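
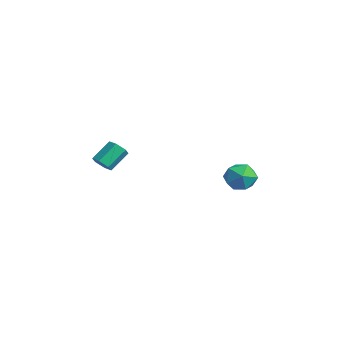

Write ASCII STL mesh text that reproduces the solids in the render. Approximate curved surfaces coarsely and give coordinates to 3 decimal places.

solid 
facet normal 0.211 -0.731 -0.649
outer loop
vertex -0.613 -3.565 3.111
vertex -0.816 -3.907 3.43
vertex -1.109 -3.681 3.08
endloop
endfacet
facet normal -0.103 0.644 -0.758
outer loop
vertex -0.613 -3.565 3.111
vertex -1.109 -3.681 3.08
vertex -0.861 -2.71 3.871
endloop
endfacet
facet normal -0.102 0.644 -0.758
outer loop
vertex -0.861 -2.71 3.871
vertex -1.109 -3.681 3.08
vertex -1.357 -2.826 3.839
endloop
endfacet
facet normal -0.213 0.730 0.650
outer loop
vertex -0.861 -2.71 3.871
vertex -1.357 -2.826 3.839
vertex -1.064 -3.053 4.19
endloop
endfacet
facet normal 0.211 -0.731 -0.649
outer loop
vertex -1.109 -3.681 3.08
vertex -0.816 -3.907 3.43
vertex -1.312 -4.023 3.399
endloop
endfacet
facet normal -0.892 0.126 -0.433
outer loop
vertex -1.109 -3.681 3.08
vertex -1.312 -4.023 3.399
vertex -1.357 -2.826 3.839
endloop
endfacet
facet normal -0.892 0.126 -0.433
outer loop
vertex -1.357 -2.826 3.839
vertex -1.312 -4.023 3.399
vertex -1.56 -3.168 4.158
endloop
endfacet
facet normal -0.211 0.731 0.649
outer loop
vertex -1.357 -2.826 3.839
vertex -1.56 -3.168 4.158
vertex -1.064 -3.053 4.19
endloop
endfacet
facet normal 0.211 -0.730 -0.650
outer loop
vertex -1.312 -4.023 3.399
vertex -0.816 -3.907 3.43
vertex -1.019 -4.25 3.749
endloop
endfacet
facet normal -0.791 -0.518 0.326
outer loop
vertex -1.312 -4.023 3.399
vertex -1.019 -4.25 3.749
vertex -1.56 -3.168 4.158
endloop
endfacet
facet normal -0.791 -0.518 0.325
outer loop
vertex -1.56 -3.168 4.158
vertex -1.019 -4.25 3.749
vertex -1.267 -3.395 4.509
endloop
endfacet
facet normal -0.211 0.731 0.649
outer loop
vertex -1.56 -3.168 4.158
vertex -1.267 -3.395 4.509
vertex -1.064 -3.053 4.19
endloop
endfacet
facet normal 0.213 -0.730 -0.650
outer loop
vertex -1.019 -4.25 3.749
vertex -0.816 -3.907 3.43
vertex -0.523 -4.134 3.781
endloop
endfacet
facet normal 0.102 -0.644 0.758
outer loop
vertex -1.019 -4.25 3.749
vertex -0.523 -4.134 3.781
vertex -1.267 -3.395 4.509
endloop
endfacet
facet normal 0.103 -0.643 0.759
outer loop
vertex -1.267 -3.395 4.509
vertex -0.523 -4.134 3.781
vertex -0.771 -3.279 4.54
endloop
endfacet
facet normal -0.211 0.731 0.649
outer loop
vertex -1.267 -3.395 4.509
vertex -0.771 -3.279 4.54
vertex -1.064 -3.053 4.19
endloop
endfacet
facet normal 0.211 -0.731 -0.649
outer loop
vertex -0.523 -4.134 3.781
vertex -0.816 -3.907 3.43
vertex -0.32 -3.792 3.462
endloop
endfacet
facet normal 0.892 -0.126 0.433
outer loop
vertex -0.523 -4.134 3.781
vertex -0.32 -3.792 3.462
vertex -0.771 -3.279 4.54
endloop
endfacet
facet normal 0.892 -0.126 0.433
outer loop
vertex -0.771 -3.279 4.54
vertex -0.32 -3.792 3.462
vertex -0.568 -2.937 4.221
endloop
endfacet
facet normal -0.211 0.731 0.649
outer loop
vertex -0.771 -3.279 4.54
vertex -0.568 -2.937 4.221
vertex -1.064 -3.053 4.19
endloop
endfacet
facet normal 0.211 -0.731 -0.649
outer loop
vertex -0.32 -3.792 3.462
vertex -0.816 -3.907 3.43
vertex -0.613 -3.565 3.111
endloop
endfacet
facet normal 0.791 0.518 -0.325
outer loop
vertex -0.32 -3.792 3.462
vertex -0.613 -3.565 3.111
vertex -0.568 -2.937 4.221
endloop
endfacet
facet normal 0.791 0.519 -0.325
outer loop
vertex -0.568 -2.937 4.221
vertex -0.613 -3.565 3.111
vertex -0.861 -2.71 3.871
endloop
endfacet
facet normal -0.211 0.730 0.650
outer loop
vertex -0.568 -2.937 4.221
vertex -0.861 -2.71 3.871
vertex -1.064 -3.053 4.19
endloop
endfacet
facet normal -0.839 0.524 0.143
outer loop
vertex -0.753 2.296 1.654
vertex -0.717 2.129 2.477
vertex -0.34 2.816 2.171
endloop
endfacet
facet normal -0.469 0.781 -0.411
outer loop
vertex -0.753 2.296 1.654
vertex -0.34 2.816 2.171
vertex -0.012 2.619 1.422
endloop
endfacet
facet normal -0.389 0.256 -0.885
outer loop
vertex -0.753 2.296 1.654
vertex -0.012 2.619 1.422
vertex -0.186 1.812 1.265
endloop
endfacet
facet normal -0.708 -0.327 -0.626
outer loop
vertex -0.753 2.296 1.654
vertex -0.186 1.812 1.265
vertex -0.622 1.508 1.917
endloop
endfacet
facet normal -0.987 -0.161 0.011
outer loop
vertex -0.753 2.296 1.654
vertex -0.622 1.508 1.917
vertex -0.717 2.129 2.477
endloop
endfacet
facet normal 0.179 0.968 -0.176
outer loop
vertex -0.012 2.619 1.422
vertex -0.34 2.816 2.171
vertex 0.482 2.652 2.103
endloop
endfacet
facet normal -0.421 0.552 0.720
outer loop
vertex -0.34 2.816 2.171
vertex -0.717 2.129 2.477
vertex 0.046 2.348 2.755
endloop
endfacet
facet normal -0.659 -0.557 0.505
outer loop
vertex -0.717 2.129 2.477
vertex -0.622 1.508 1.917
vertex -0.128 1.541 2.598
endloop
endfacet
facet normal -0.208 -0.826 -0.524
outer loop
vertex -0.622 1.508 1.917
vertex -0.186 1.812 1.265
vertex 0.2 1.344 1.849
endloop
endfacet
facet normal 0.310 0.117 -0.943
outer loop
vertex -0.186 1.812 1.265
vertex -0.012 2.619 1.422
vertex 0.577 2.031 1.543
endloop
endfacet
facet normal 0.708 0.327 0.626
outer loop
vertex 0.613 1.864 2.366
vertex 0.482 2.652 2.103
vertex 0.046 2.348 2.755
endloop
endfacet
facet normal 0.389 -0.256 0.885
outer loop
vertex 0.613 1.864 2.366
vertex 0.046 2.348 2.755
vertex -0.128 1.541 2.598
endloop
endfacet
facet normal 0.469 -0.781 0.411
outer loop
vertex 0.613 1.864 2.366
vertex -0.128 1.541 2.598
vertex 0.2 1.344 1.849
endloop
endfacet
facet normal 0.839 -0.524 -0.143
outer loop
vertex 0.613 1.864 2.366
vertex 0.2 1.344 1.849
vertex 0.577 2.031 1.543
endloop
endfacet
facet normal 0.987 0.161 -0.011
outer loop
vertex 0.613 1.864 2.366
vertex 0.577 2.031 1.543
vertex 0.482 2.652 2.103
endloop
endfacet
facet normal 0.208 0.826 0.524
outer loop
vertex 0.046 2.348 2.755
vertex 0.482 2.652 2.103
vertex -0.34 2.816 2.171
endloop
endfacet
facet normal -0.310 -0.117 0.943
outer loop
vertex -0.128 1.541 2.598
vertex 0.046 2.348 2.755
vertex -0.717 2.129 2.477
endloop
endfacet
facet normal -0.179 -0.968 0.176
outer loop
vertex 0.2 1.344 1.849
vertex -0.128 1.541 2.598
vertex -0.622 1.508 1.917
endloop
endfacet
facet normal 0.421 -0.552 -0.720
outer loop
vertex 0.577 2.031 1.543
vertex 0.2 1.344 1.849
vertex -0.186 1.812 1.265
endloop
endfacet
facet normal 0.659 0.557 -0.505
outer loop
vertex 0.482 2.652 2.103
vertex 0.577 2.031 1.543
vertex -0.012 2.619 1.422
endloop
endfacet

endsolid


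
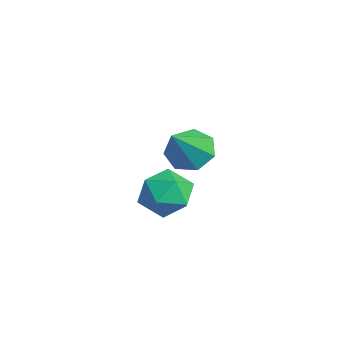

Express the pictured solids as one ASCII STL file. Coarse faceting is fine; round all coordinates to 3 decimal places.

solid 
facet normal -0.244 0.937 -0.250
outer loop
vertex -1.293 -0.815 -1.922
vertex -2.118 -0.892 -1.404
vertex -1.301 -0.565 -0.977
endloop
endfacet
facet normal 0.465 0.857 -0.223
outer loop
vertex -1.293 -0.815 -1.922
vertex -1.301 -0.565 -0.977
vertex -0.547 -1.069 -1.343
endloop
endfacet
facet normal 0.646 0.343 -0.682
outer loop
vertex -1.293 -0.815 -1.922
vertex -0.547 -1.069 -1.343
vertex -0.898 -1.706 -1.996
endloop
endfacet
facet normal 0.051 0.105 -0.993
outer loop
vertex -1.293 -0.815 -1.922
vertex -0.898 -1.706 -1.996
vertex -1.869 -1.597 -2.034
endloop
endfacet
facet normal -0.500 0.472 -0.726
outer loop
vertex -1.293 -0.815 -1.922
vertex -1.869 -1.597 -2.034
vertex -2.118 -0.892 -1.404
endloop
endfacet
facet normal 0.637 0.637 0.434
outer loop
vertex -0.547 -1.069 -1.343
vertex -1.301 -0.565 -0.977
vertex -0.911 -1.303 -0.466
endloop
endfacet
facet normal -0.511 0.766 0.391
outer loop
vertex -1.301 -0.565 -0.977
vertex -2.118 -0.892 -1.404
vertex -1.882 -1.194 -0.504
endloop
endfacet
facet normal -0.925 0.013 -0.380
outer loop
vertex -2.118 -0.892 -1.404
vertex -1.869 -1.597 -2.034
vertex -2.233 -1.831 -1.157
endloop
endfacet
facet normal -0.033 -0.581 -0.813
outer loop
vertex -1.869 -1.597 -2.034
vertex -0.898 -1.706 -1.996
vertex -1.479 -2.335 -1.523
endloop
endfacet
facet normal 0.931 -0.195 -0.310
outer loop
vertex -0.898 -1.706 -1.996
vertex -0.547 -1.069 -1.343
vertex -0.662 -2.008 -1.096
endloop
endfacet
facet normal -0.051 -0.105 0.993
outer loop
vertex -1.487 -2.085 -0.578
vertex -0.911 -1.303 -0.466
vertex -1.882 -1.194 -0.504
endloop
endfacet
facet normal -0.646 -0.343 0.682
outer loop
vertex -1.487 -2.085 -0.578
vertex -1.882 -1.194 -0.504
vertex -2.233 -1.831 -1.157
endloop
endfacet
facet normal -0.465 -0.857 0.223
outer loop
vertex -1.487 -2.085 -0.578
vertex -2.233 -1.831 -1.157
vertex -1.479 -2.335 -1.523
endloop
endfacet
facet normal 0.244 -0.937 0.250
outer loop
vertex -1.487 -2.085 -0.578
vertex -1.479 -2.335 -1.523
vertex -0.662 -2.008 -1.096
endloop
endfacet
facet normal 0.500 -0.472 0.726
outer loop
vertex -1.487 -2.085 -0.578
vertex -0.662 -2.008 -1.096
vertex -0.911 -1.303 -0.466
endloop
endfacet
facet normal 0.033 0.581 0.813
outer loop
vertex -1.882 -1.194 -0.504
vertex -0.911 -1.303 -0.466
vertex -1.301 -0.565 -0.977
endloop
endfacet
facet normal -0.931 0.195 0.310
outer loop
vertex -2.233 -1.831 -1.157
vertex -1.882 -1.194 -0.504
vertex -2.118 -0.892 -1.404
endloop
endfacet
facet normal -0.637 -0.637 -0.434
outer loop
vertex -1.479 -2.335 -1.523
vertex -2.233 -1.831 -1.157
vertex -1.869 -1.597 -2.034
endloop
endfacet
facet normal 0.511 -0.766 -0.391
outer loop
vertex -0.662 -2.008 -1.096
vertex -1.479 -2.335 -1.523
vertex -0.898 -1.706 -1.996
endloop
endfacet
facet normal 0.925 -0.013 0.380
outer loop
vertex -0.911 -1.303 -0.466
vertex -0.662 -2.008 -1.096
vertex -0.547 -1.069 -1.343
endloop
endfacet
facet normal -0.489 0.499 -0.716
outer loop
vertex 1.022 -0.8 1.649
vertex 0.423 -1.344 1.679
vertex 0.504 -0.657 2.102
endloop
endfacet
facet normal 0.617 0.592 0.519
outer loop
vertex 1.022 -0.8 1.649
vertex 0.504 -0.657 2.102
vertex 1.297 -2.236 2.961
endloop
endfacet
facet normal -0.488 0.499 -0.716
outer loop
vertex 0.504 -0.657 2.102
vertex 0.423 -1.344 1.679
vertex -0.076 -1.032 2.236
endloop
endfacet
facet normal -0.081 0.444 0.892
outer loop
vertex 0.504 -0.657 2.102
vertex -0.076 -1.032 2.236
vertex 1.297 -2.236 2.961
endloop
endfacet
facet normal -0.488 0.499 -0.716
outer loop
vertex -0.076 -1.032 2.236
vertex 0.423 -1.344 1.679
vertex -0.28 -1.641 1.951
endloop
endfacet
facet normal -0.578 -0.179 0.796
outer loop
vertex -0.076 -1.032 2.236
vertex -0.28 -1.641 1.951
vertex 1.297 -2.236 2.961
endloop
endfacet
facet normal -0.488 0.499 -0.716
outer loop
vertex -0.28 -1.641 1.951
vertex 0.423 -1.344 1.679
vertex 0.045 -2.026 1.461
endloop
endfacet
facet normal -0.501 -0.810 0.305
outer loop
vertex -0.28 -1.641 1.951
vertex 0.045 -2.026 1.461
vertex 1.297 -2.236 2.961
endloop
endfacet
facet normal -0.488 0.499 -0.716
outer loop
vertex 0.045 -2.026 1.461
vertex 0.423 -1.344 1.679
vertex 0.655 -1.897 1.135
endloop
endfacet
facet normal 0.092 -0.973 -0.213
outer loop
vertex 0.045 -2.026 1.461
vertex 0.655 -1.897 1.135
vertex 1.297 -2.236 2.961
endloop
endfacet
facet normal -0.489 0.499 -0.716
outer loop
vertex 0.655 -1.897 1.135
vertex 0.423 -1.344 1.679
vertex 1.089 -1.351 1.219
endloop
endfacet
facet normal 0.755 -0.544 -0.366
outer loop
vertex 0.655 -1.897 1.135
vertex 1.089 -1.351 1.219
vertex 1.297 -2.236 2.961
endloop
endfacet
facet normal -0.489 0.499 -0.716
outer loop
vertex 1.089 -1.351 1.219
vertex 0.423 -1.344 1.679
vertex 1.022 -0.8 1.649
endloop
endfacet
facet normal 0.988 0.152 -0.041
outer loop
vertex 1.089 -1.351 1.219
vertex 1.022 -0.8 1.649
vertex 1.297 -2.236 2.961
endloop
endfacet

endsolid


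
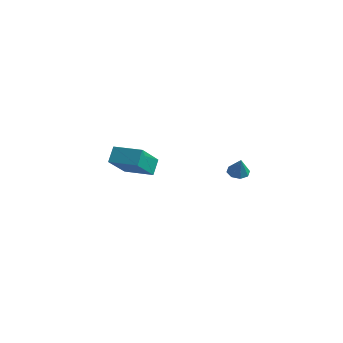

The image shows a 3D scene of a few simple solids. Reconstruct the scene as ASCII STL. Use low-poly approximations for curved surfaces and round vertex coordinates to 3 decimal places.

solid 
facet normal -0.945 -0.325 -0.031
outer loop
vertex -3.804 -0.22 -0.179
vertex -4.32 1.411 -1.514
vertex -3.572 -0.817 -0.998
endloop
endfacet
facet normal 0.237 -0.752 0.615
outer loop
vertex -2.04 -0.291 -0.946
vertex -3.804 -0.22 -0.179
vertex -3.572 -0.817 -0.998
endloop
endfacet
facet normal -0.945 -0.325 -0.032
outer loop
vertex -3.572 -0.817 -0.998
vertex -4.32 1.411 -1.514
vertex -4.087 0.814 -2.333
endloop
endfacet
facet normal 0.224 -0.574 -0.788
outer loop
vertex -4.087 0.814 -2.333
vertex -2.04 -0.291 -0.946
vertex -3.572 -0.817 -0.998
endloop
endfacet
facet normal -0.224 0.574 0.788
outer loop
vertex -3.804 -0.22 -0.179
vertex -2.788 1.937 -1.462
vertex -4.32 1.411 -1.514
endloop
endfacet
facet normal 0.237 -0.752 0.615
outer loop
vertex -2.273 0.306 -0.127
vertex -3.804 -0.22 -0.179
vertex -2.04 -0.291 -0.946
endloop
endfacet
facet normal -0.224 0.574 0.788
outer loop
vertex -2.273 0.306 -0.127
vertex -2.788 1.937 -1.462
vertex -3.804 -0.22 -0.179
endloop
endfacet
facet normal -0.237 0.752 -0.615
outer loop
vertex -4.32 1.411 -1.514
vertex -2.788 1.937 -1.462
vertex -4.087 0.814 -2.333
endloop
endfacet
facet normal 0.224 -0.574 -0.788
outer loop
vertex -2.556 1.34 -2.281
vertex -2.04 -0.291 -0.946
vertex -4.087 0.814 -2.333
endloop
endfacet
facet normal -0.237 0.752 -0.615
outer loop
vertex -4.087 0.814 -2.333
vertex -2.788 1.937 -1.462
vertex -2.556 1.34 -2.281
endloop
endfacet
facet normal 0.945 0.325 0.032
outer loop
vertex -2.556 1.34 -2.281
vertex -2.273 0.306 -0.127
vertex -2.04 -0.291 -0.946
endloop
endfacet
facet normal 0.945 0.324 0.031
outer loop
vertex -2.788 1.937 -1.462
vertex -2.273 0.306 -0.127
vertex -2.556 1.34 -2.281
endloop
endfacet
facet normal -0.384 0.251 -0.888
outer loop
vertex 3.723 1.581 -0.182
vertex 3.389 1.119 -0.168
vertex 3.337 1.659 0.007
endloop
endfacet
facet normal 0.407 0.748 0.523
outer loop
vertex 3.723 1.581 -0.182
vertex 3.337 1.659 0.007
vertex 3.811 0.841 0.808
endloop
endfacet
facet normal -0.384 0.251 -0.888
outer loop
vertex 3.337 1.659 0.007
vertex 3.389 1.119 -0.168
vertex 2.982 1.42 0.093
endloop
endfacet
facet normal -0.227 0.611 0.758
outer loop
vertex 3.337 1.659 0.007
vertex 2.982 1.42 0.093
vertex 3.811 0.841 0.808
endloop
endfacet
facet normal -0.384 0.252 -0.889
outer loop
vertex 2.982 1.42 0.093
vertex 3.389 1.119 -0.168
vertex 2.865 1.005 0.026
endloop
endfacet
facet normal -0.631 0.053 0.774
outer loop
vertex 2.982 1.42 0.093
vertex 2.865 1.005 0.026
vertex 3.811 0.841 0.808
endloop
endfacet
facet normal -0.384 0.252 -0.888
outer loop
vertex 2.865 1.005 0.026
vertex 3.389 1.119 -0.168
vertex 3.055 0.657 -0.155
endloop
endfacet
facet normal -0.568 -0.602 0.561
outer loop
vertex 2.865 1.005 0.026
vertex 3.055 0.657 -0.155
vertex 3.811 0.841 0.808
endloop
endfacet
facet normal -0.385 0.253 -0.888
outer loop
vertex 3.055 0.657 -0.155
vertex 3.389 1.119 -0.168
vertex 3.44 0.579 -0.344
endloop
endfacet
facet normal -0.076 -0.967 0.244
outer loop
vertex 3.055 0.657 -0.155
vertex 3.44 0.579 -0.344
vertex 3.811 0.841 0.808
endloop
endfacet
facet normal -0.384 0.253 -0.888
outer loop
vertex 3.44 0.579 -0.344
vertex 3.389 1.119 -0.168
vertex 3.796 0.817 -0.43
endloop
endfacet
facet normal 0.557 -0.830 0.009
outer loop
vertex 3.44 0.579 -0.344
vertex 3.796 0.817 -0.43
vertex 3.811 0.841 0.808
endloop
endfacet
facet normal -0.385 0.251 -0.888
outer loop
vertex 3.796 0.817 -0.43
vertex 3.389 1.119 -0.168
vertex 3.912 1.232 -0.363
endloop
endfacet
facet normal 0.963 -0.268 -0.006
outer loop
vertex 3.796 0.817 -0.43
vertex 3.912 1.232 -0.363
vertex 3.811 0.841 0.808
endloop
endfacet
facet normal -0.385 0.252 -0.888
outer loop
vertex 3.912 1.232 -0.363
vertex 3.389 1.119 -0.168
vertex 3.723 1.581 -0.182
endloop
endfacet
facet normal 0.901 0.382 0.205
outer loop
vertex 3.912 1.232 -0.363
vertex 3.723 1.581 -0.182
vertex 3.811 0.841 0.808
endloop
endfacet

endsolid


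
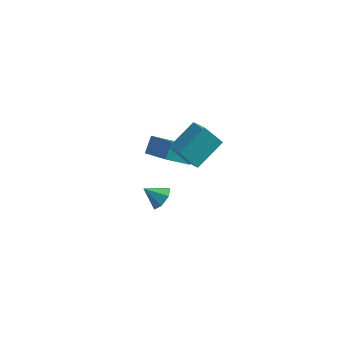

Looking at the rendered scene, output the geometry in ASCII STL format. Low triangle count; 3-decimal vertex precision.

solid 
facet normal -0.683 -0.003 0.730
outer loop
vertex -0.487 -0.801 1.623
vertex 0.539 0.81 2.589
vertex -1.363 0.245 0.808
endloop
endfacet
facet normal -0.479 -0.753 -0.451
outer loop
vertex -0.319 0.25 -0.309
vertex -0.487 -0.801 1.623
vertex -1.363 0.245 0.808
endloop
endfacet
facet normal -0.683 -0.003 0.730
outer loop
vertex -1.363 0.245 0.808
vertex 0.539 0.81 2.589
vertex -0.338 1.856 1.774
endloop
endfacet
facet normal -0.551 0.658 -0.512
outer loop
vertex -0.338 1.856 1.774
vertex -0.319 0.25 -0.309
vertex -1.363 0.245 0.808
endloop
endfacet
facet normal 0.551 -0.658 0.512
outer loop
vertex -0.487 -0.801 1.623
vertex 1.583 0.815 1.472
vertex 0.539 0.81 2.589
endloop
endfacet
facet normal -0.479 -0.753 -0.451
outer loop
vertex 0.558 -0.796 0.506
vertex -0.487 -0.801 1.623
vertex -0.319 0.25 -0.309
endloop
endfacet
facet normal 0.551 -0.658 0.513
outer loop
vertex 0.558 -0.796 0.506
vertex 1.583 0.815 1.472
vertex -0.487 -0.801 1.623
endloop
endfacet
facet normal 0.479 0.753 0.451
outer loop
vertex 0.539 0.81 2.589
vertex 1.583 0.815 1.472
vertex -0.338 1.856 1.774
endloop
endfacet
facet normal -0.551 0.658 -0.513
outer loop
vertex 0.707 1.861 0.657
vertex -0.319 0.25 -0.309
vertex -0.338 1.856 1.774
endloop
endfacet
facet normal 0.479 0.753 0.451
outer loop
vertex -0.338 1.856 1.774
vertex 1.583 0.815 1.472
vertex 0.707 1.861 0.657
endloop
endfacet
facet normal 0.683 0.003 -0.731
outer loop
vertex 0.707 1.861 0.657
vertex 0.558 -0.796 0.506
vertex -0.319 0.25 -0.309
endloop
endfacet
facet normal 0.683 0.003 -0.730
outer loop
vertex 1.583 0.815 1.472
vertex 0.558 -0.796 0.506
vertex 0.707 1.861 0.657
endloop
endfacet
facet normal -0.558 -0.510 0.655
outer loop
vertex -1.906 3.147 -1.868
vertex -3.343 3.937 -2.479
vertex -2.049 2.253 -2.686
endloop
endfacet
facet normal 0.821 -0.451 0.349
outer loop
vertex -0.877 3.323 -4.061
vertex -1.906 3.147 -1.868
vertex -2.049 2.253 -2.686
endloop
endfacet
facet normal -0.558 -0.510 0.655
outer loop
vertex -2.049 2.253 -2.686
vertex -3.343 3.937 -2.479
vertex -3.486 3.043 -3.297
endloop
endfacet
facet normal -0.118 -0.733 -0.670
outer loop
vertex -3.486 3.043 -3.297
vertex -0.877 3.323 -4.061
vertex -2.049 2.253 -2.686
endloop
endfacet
facet normal 0.118 0.733 0.670
outer loop
vertex -1.906 3.147 -1.868
vertex -2.171 5.007 -3.854
vertex -3.343 3.937 -2.479
endloop
endfacet
facet normal 0.821 -0.451 0.349
outer loop
vertex -0.734 4.217 -3.243
vertex -1.906 3.147 -1.868
vertex -0.877 3.323 -4.061
endloop
endfacet
facet normal 0.118 0.733 0.670
outer loop
vertex -0.734 4.217 -3.243
vertex -2.171 5.007 -3.854
vertex -1.906 3.147 -1.868
endloop
endfacet
facet normal -0.821 0.451 -0.349
outer loop
vertex -3.343 3.937 -2.479
vertex -2.171 5.007 -3.854
vertex -3.486 3.043 -3.297
endloop
endfacet
facet normal -0.118 -0.733 -0.670
outer loop
vertex -2.314 4.113 -4.672
vertex -0.877 3.323 -4.061
vertex -3.486 3.043 -3.297
endloop
endfacet
facet normal -0.821 0.451 -0.349
outer loop
vertex -3.486 3.043 -3.297
vertex -2.171 5.007 -3.854
vertex -2.314 4.113 -4.672
endloop
endfacet
facet normal 0.558 0.510 -0.655
outer loop
vertex -2.314 4.113 -4.672
vertex -0.734 4.217 -3.243
vertex -0.877 3.323 -4.061
endloop
endfacet
facet normal 0.558 0.510 -0.655
outer loop
vertex -2.171 5.007 -3.854
vertex -0.734 4.217 -3.243
vertex -2.314 4.113 -4.672
endloop
endfacet
facet normal 0.791 0.064 -0.608
outer loop
vertex -0.311 -3.877 0.943
vertex -0.787 -3.631 0.349
vertex -0.403 -3.19 0.895
endloop
endfacet
facet normal 0.111 0.084 0.990
outer loop
vertex -0.311 -3.877 0.943
vertex -0.403 -3.19 0.895
vertex -1.753 -3.709 1.091
endloop
endfacet
facet normal 0.791 0.065 -0.609
outer loop
vertex -0.403 -3.19 0.895
vertex -0.787 -3.631 0.349
vertex -0.785 -2.835 0.437
endloop
endfacet
facet normal -0.171 0.705 0.689
outer loop
vertex -0.403 -3.19 0.895
vertex -0.785 -2.835 0.437
vertex -1.753 -3.709 1.091
endloop
endfacet
facet normal 0.791 0.065 -0.608
outer loop
vertex -0.785 -2.835 0.437
vertex -0.787 -3.631 0.349
vertex -1.168 -3.079 -0.088
endloop
endfacet
facet normal -0.629 0.771 0.100
outer loop
vertex -0.785 -2.835 0.437
vertex -1.168 -3.079 -0.088
vertex -1.753 -3.709 1.091
endloop
endfacet
facet normal 0.791 0.064 -0.608
outer loop
vertex -1.168 -3.079 -0.088
vertex -0.787 -3.631 0.349
vertex -1.265 -3.738 -0.284
endloop
endfacet
facet normal -0.915 0.233 -0.330
outer loop
vertex -1.168 -3.079 -0.088
vertex -1.265 -3.738 -0.284
vertex -1.753 -3.709 1.091
endloop
endfacet
facet normal 0.791 0.064 -0.608
outer loop
vertex -1.265 -3.738 -0.284
vertex -0.787 -3.631 0.349
vertex -1.002 -4.316 -0.003
endloop
endfacet
facet normal -0.816 -0.507 -0.279
outer loop
vertex -1.265 -3.738 -0.284
vertex -1.002 -4.316 -0.003
vertex -1.753 -3.709 1.091
endloop
endfacet
facet normal 0.792 0.064 -0.608
outer loop
vertex -1.002 -4.316 -0.003
vertex -0.787 -3.631 0.349
vertex -0.578 -4.378 0.543
endloop
endfacet
facet normal -0.406 -0.888 0.214
outer loop
vertex -1.002 -4.316 -0.003
vertex -0.578 -4.378 0.543
vertex -1.753 -3.709 1.091
endloop
endfacet
facet normal 0.791 0.064 -0.608
outer loop
vertex -0.578 -4.378 0.543
vertex -0.787 -3.631 0.349
vertex -0.311 -3.877 0.943
endloop
endfacet
facet normal 0.007 -0.626 0.780
outer loop
vertex -0.578 -4.378 0.543
vertex -0.311 -3.877 0.943
vertex -1.753 -3.709 1.091
endloop
endfacet

endsolid


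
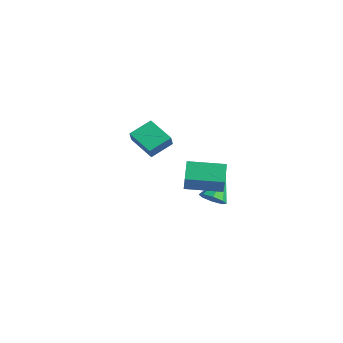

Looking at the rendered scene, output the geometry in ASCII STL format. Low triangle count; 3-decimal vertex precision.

solid 
facet normal -0.295 0.408 -0.864
outer loop
vertex -4.287 2.118 0.207
vertex -4.038 3.578 0.812
vertex -2.505 2.074 -0.422
endloop
endfacet
facet normal -0.156 -0.913 -0.378
outer loop
vertex -2.222 1.682 0.408
vertex -4.287 2.118 0.207
vertex -2.505 2.074 -0.422
endloop
endfacet
facet normal -0.295 0.408 -0.864
outer loop
vertex -2.505 2.074 -0.422
vertex -4.038 3.578 0.812
vertex -2.256 3.534 0.183
endloop
endfacet
facet normal 0.943 -0.023 -0.332
outer loop
vertex -2.256 3.534 0.183
vertex -2.222 1.682 0.408
vertex -2.505 2.074 -0.422
endloop
endfacet
facet normal -0.943 0.023 0.332
outer loop
vertex -4.287 2.118 0.207
vertex -3.755 3.186 1.642
vertex -4.038 3.578 0.812
endloop
endfacet
facet normal -0.156 -0.913 -0.378
outer loop
vertex -4.004 1.726 1.037
vertex -4.287 2.118 0.207
vertex -2.222 1.682 0.408
endloop
endfacet
facet normal -0.943 0.023 0.332
outer loop
vertex -4.004 1.726 1.037
vertex -3.755 3.186 1.642
vertex -4.287 2.118 0.207
endloop
endfacet
facet normal 0.156 0.913 0.378
outer loop
vertex -4.038 3.578 0.812
vertex -3.755 3.186 1.642
vertex -2.256 3.534 0.183
endloop
endfacet
facet normal 0.943 -0.023 -0.332
outer loop
vertex -1.973 3.142 1.013
vertex -2.222 1.682 0.408
vertex -2.256 3.534 0.183
endloop
endfacet
facet normal 0.156 0.913 0.378
outer loop
vertex -2.256 3.534 0.183
vertex -3.755 3.186 1.642
vertex -1.973 3.142 1.013
endloop
endfacet
facet normal 0.295 -0.408 0.864
outer loop
vertex -1.973 3.142 1.013
vertex -4.004 1.726 1.037
vertex -2.222 1.682 0.408
endloop
endfacet
facet normal 0.295 -0.408 0.864
outer loop
vertex -3.755 3.186 1.642
vertex -4.004 1.726 1.037
vertex -1.973 3.142 1.013
endloop
endfacet
facet normal -0.447 0.381 -0.809
outer loop
vertex 2.049 0.516 1.358
vertex 3.626 2.028 1.199
vertex 2.734 -0.277 0.606
endloop
endfacet
facet normal -0.720 -0.690 0.072
outer loop
vertex 3.614 -1.028 2.201
vertex 2.049 0.516 1.358
vertex 2.734 -0.277 0.606
endloop
endfacet
facet normal -0.447 0.381 -0.809
outer loop
vertex 2.734 -0.277 0.606
vertex 3.626 2.028 1.199
vertex 4.311 1.234 0.447
endloop
endfacet
facet normal 0.531 -0.615 -0.583
outer loop
vertex 4.311 1.234 0.447
vertex 3.614 -1.028 2.201
vertex 2.734 -0.277 0.606
endloop
endfacet
facet normal -0.531 0.615 0.583
outer loop
vertex 2.049 0.516 1.358
vertex 4.506 1.277 2.794
vertex 3.626 2.028 1.199
endloop
endfacet
facet normal -0.720 -0.690 0.073
outer loop
vertex 2.929 -0.234 2.953
vertex 2.049 0.516 1.358
vertex 3.614 -1.028 2.201
endloop
endfacet
facet normal -0.531 0.615 0.582
outer loop
vertex 2.929 -0.234 2.953
vertex 4.506 1.277 2.794
vertex 2.049 0.516 1.358
endloop
endfacet
facet normal 0.720 0.690 -0.072
outer loop
vertex 3.626 2.028 1.199
vertex 4.506 1.277 2.794
vertex 4.311 1.234 0.447
endloop
endfacet
facet normal 0.531 -0.615 -0.582
outer loop
vertex 5.191 0.484 2.042
vertex 3.614 -1.028 2.201
vertex 4.311 1.234 0.447
endloop
endfacet
facet normal 0.720 0.690 -0.072
outer loop
vertex 4.311 1.234 0.447
vertex 4.506 1.277 2.794
vertex 5.191 0.484 2.042
endloop
endfacet
facet normal 0.447 -0.381 0.809
outer loop
vertex 5.191 0.484 2.042
vertex 2.929 -0.234 2.953
vertex 3.614 -1.028 2.201
endloop
endfacet
facet normal 0.447 -0.381 0.809
outer loop
vertex 4.506 1.277 2.794
vertex 2.929 -0.234 2.953
vertex 5.191 0.484 2.042
endloop
endfacet
facet normal 0.225 -0.740 -0.634
outer loop
vertex 3.641 1.866 -0.966
vertex 2.843 1.848 -1.228
vertex 3.536 2.26 -1.463
endloop
endfacet
facet normal 0.812 0.529 0.247
outer loop
vertex 3.641 1.866 -0.966
vertex 3.536 2.26 -1.463
vertex 2.397 3.312 0.028
endloop
endfacet
facet normal 0.224 -0.740 -0.635
outer loop
vertex 3.536 2.26 -1.463
vertex 2.843 1.848 -1.228
vertex 3.025 2.413 -1.822
endloop
endfacet
facet normal 0.443 0.856 -0.266
outer loop
vertex 3.536 2.26 -1.463
vertex 3.025 2.413 -1.822
vertex 2.397 3.312 0.028
endloop
endfacet
facet normal 0.225 -0.739 -0.634
outer loop
vertex 3.025 2.413 -1.822
vertex 2.843 1.848 -1.228
vertex 2.407 2.234 -1.833
endloop
endfacet
facet normal -0.235 0.841 -0.488
outer loop
vertex 3.025 2.413 -1.822
vertex 2.407 2.234 -1.833
vertex 2.397 3.312 0.028
endloop
endfacet
facet normal 0.226 -0.739 -0.634
outer loop
vertex 2.407 2.234 -1.833
vertex 2.843 1.848 -1.228
vertex 2.045 1.829 -1.49
endloop
endfacet
facet normal -0.822 0.491 -0.289
outer loop
vertex 2.407 2.234 -1.833
vertex 2.045 1.829 -1.49
vertex 2.397 3.312 0.028
endloop
endfacet
facet normal 0.226 -0.740 -0.634
outer loop
vertex 2.045 1.829 -1.49
vertex 2.843 1.848 -1.228
vertex 2.15 1.435 -0.993
endloop
endfacet
facet normal -0.976 0.011 0.215
outer loop
vertex 2.045 1.829 -1.49
vertex 2.15 1.435 -0.993
vertex 2.397 3.312 0.028
endloop
endfacet
facet normal 0.226 -0.739 -0.634
outer loop
vertex 2.15 1.435 -0.993
vertex 2.843 1.848 -1.228
vertex 2.661 1.283 -0.634
endloop
endfacet
facet normal -0.607 -0.317 0.729
outer loop
vertex 2.15 1.435 -0.993
vertex 2.661 1.283 -0.634
vertex 2.397 3.312 0.028
endloop
endfacet
facet normal 0.226 -0.739 -0.634
outer loop
vertex 2.661 1.283 -0.634
vertex 2.843 1.848 -1.228
vertex 3.278 1.461 -0.622
endloop
endfacet
facet normal 0.068 -0.301 0.951
outer loop
vertex 2.661 1.283 -0.634
vertex 3.278 1.461 -0.622
vertex 2.397 3.312 0.028
endloop
endfacet
facet normal 0.225 -0.740 -0.634
outer loop
vertex 3.278 1.461 -0.622
vertex 2.843 1.848 -1.228
vertex 3.641 1.866 -0.966
endloop
endfacet
facet normal 0.658 0.049 0.752
outer loop
vertex 3.278 1.461 -0.622
vertex 3.641 1.866 -0.966
vertex 2.397 3.312 0.028
endloop
endfacet

endsolid


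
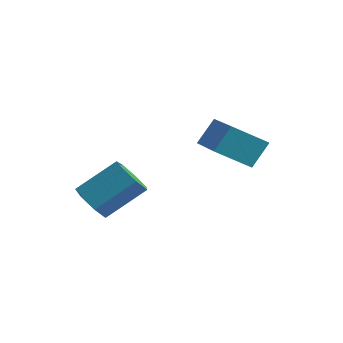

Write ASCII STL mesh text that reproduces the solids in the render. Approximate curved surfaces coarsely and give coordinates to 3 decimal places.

solid 
facet normal -0.579 -0.603 0.548
outer loop
vertex 2.759 1.882 0.39
vertex 1.167 2.979 -0.083
vertex 2.563 1.173 -0.597
endloop
endfacet
facet normal 0.799 -0.552 0.238
outer loop
vertex 3.473 2.121 -1.457
vertex 2.759 1.882 0.39
vertex 2.563 1.173 -0.597
endloop
endfacet
facet normal -0.579 -0.604 0.548
outer loop
vertex 2.563 1.173 -0.597
vertex 1.167 2.979 -0.083
vertex 0.972 2.271 -1.069
endloop
endfacet
facet normal -0.159 -0.575 -0.802
outer loop
vertex 0.972 2.271 -1.069
vertex 3.473 2.121 -1.457
vertex 2.563 1.173 -0.597
endloop
endfacet
facet normal 0.158 0.576 0.802
outer loop
vertex 2.759 1.882 0.39
vertex 2.077 3.927 -0.943
vertex 1.167 2.979 -0.083
endloop
endfacet
facet normal 0.800 -0.551 0.238
outer loop
vertex 3.668 2.829 -0.471
vertex 2.759 1.882 0.39
vertex 3.473 2.121 -1.457
endloop
endfacet
facet normal 0.160 0.576 0.802
outer loop
vertex 3.668 2.829 -0.471
vertex 2.077 3.927 -0.943
vertex 2.759 1.882 0.39
endloop
endfacet
facet normal -0.799 0.552 -0.238
outer loop
vertex 1.167 2.979 -0.083
vertex 2.077 3.927 -0.943
vertex 0.972 2.271 -1.069
endloop
endfacet
facet normal -0.159 -0.576 -0.802
outer loop
vertex 1.881 3.218 -1.93
vertex 3.473 2.121 -1.457
vertex 0.972 2.271 -1.069
endloop
endfacet
facet normal -0.800 0.552 -0.237
outer loop
vertex 0.972 2.271 -1.069
vertex 2.077 3.927 -0.943
vertex 1.881 3.218 -1.93
endloop
endfacet
facet normal 0.579 0.604 -0.548
outer loop
vertex 1.881 3.218 -1.93
vertex 3.668 2.829 -0.471
vertex 3.473 2.121 -1.457
endloop
endfacet
facet normal 0.579 0.603 -0.548
outer loop
vertex 2.077 3.927 -0.943
vertex 3.668 2.829 -0.471
vertex 1.881 3.218 -1.93
endloop
endfacet
facet normal -0.442 -0.658 -0.610
outer loop
vertex -0.148 -1.334 -3.694
vertex -0.863 -1.256 -3.26
vertex -0.604 -0.814 -3.925
endloop
endfacet
facet normal 0.643 0.241 -0.727
outer loop
vertex -0.148 -1.334 -3.694
vertex -0.604 -0.814 -3.925
vertex 0.678 -0.103 -2.554
endloop
endfacet
facet normal 0.644 0.239 -0.726
outer loop
vertex 0.678 -0.103 -2.554
vertex -0.604 -0.814 -3.925
vertex 0.223 0.417 -2.786
endloop
endfacet
facet normal 0.442 0.659 0.609
outer loop
vertex 0.678 -0.103 -2.554
vertex 0.223 0.417 -2.786
vertex -0.037 -0.024 -2.12
endloop
endfacet
facet normal -0.442 -0.658 -0.610
outer loop
vertex -0.604 -0.814 -3.925
vertex -0.863 -1.256 -3.26
vertex -1.254 -0.627 -3.656
endloop
endfacet
facet normal -0.087 0.707 -0.701
outer loop
vertex -0.604 -0.814 -3.925
vertex -1.254 -0.627 -3.656
vertex 0.223 0.417 -2.786
endloop
endfacet
facet normal -0.087 0.707 -0.702
outer loop
vertex 0.223 0.417 -2.786
vertex -1.254 -0.627 -3.656
vertex -0.428 0.605 -2.516
endloop
endfacet
facet normal 0.443 0.658 0.609
outer loop
vertex 0.223 0.417 -2.786
vertex -0.428 0.605 -2.516
vertex -0.037 -0.024 -2.12
endloop
endfacet
facet normal -0.442 -0.658 -0.609
outer loop
vertex -1.254 -0.627 -3.656
vertex -0.863 -1.256 -3.26
vertex -1.611 -0.913 -3.088
endloop
endfacet
facet normal -0.752 0.642 -0.149
outer loop
vertex -1.254 -0.627 -3.656
vertex -1.611 -0.913 -3.088
vertex -0.428 0.605 -2.516
endloop
endfacet
facet normal -0.752 0.642 -0.147
outer loop
vertex -0.428 0.605 -2.516
vertex -1.611 -0.913 -3.088
vertex -0.784 0.318 -1.949
endloop
endfacet
facet normal 0.441 0.658 0.610
outer loop
vertex -0.428 0.605 -2.516
vertex -0.784 0.318 -1.949
vertex -0.037 -0.024 -2.12
endloop
endfacet
facet normal -0.442 -0.659 -0.608
outer loop
vertex -1.611 -0.913 -3.088
vertex -0.863 -1.256 -3.26
vertex -1.404 -1.457 -2.649
endloop
endfacet
facet normal -0.851 0.093 0.517
outer loop
vertex -1.611 -0.913 -3.088
vertex -1.404 -1.457 -2.649
vertex -0.784 0.318 -1.949
endloop
endfacet
facet normal -0.851 0.094 0.516
outer loop
vertex -0.784 0.318 -1.949
vertex -1.404 -1.457 -2.649
vertex -0.578 -0.226 -1.51
endloop
endfacet
facet normal 0.441 0.659 0.609
outer loop
vertex -0.784 0.318 -1.949
vertex -0.578 -0.226 -1.51
vertex -0.037 -0.024 -2.12
endloop
endfacet
facet normal -0.442 -0.659 -0.608
outer loop
vertex -1.404 -1.457 -2.649
vertex -0.863 -1.256 -3.26
vertex -0.79 -1.85 -2.67
endloop
endfacet
facet normal -0.309 -0.526 0.792
outer loop
vertex -1.404 -1.457 -2.649
vertex -0.79 -1.85 -2.67
vertex -0.578 -0.226 -1.51
endloop
endfacet
facet normal -0.309 -0.526 0.792
outer loop
vertex -0.578 -0.226 -1.51
vertex -0.79 -1.85 -2.67
vertex 0.036 -0.619 -1.531
endloop
endfacet
facet normal 0.442 0.658 0.610
outer loop
vertex -0.578 -0.226 -1.51
vertex 0.036 -0.619 -1.531
vertex -0.037 -0.024 -2.12
endloop
endfacet
facet normal -0.442 -0.659 -0.609
outer loop
vertex -0.79 -1.85 -2.67
vertex -0.863 -1.256 -3.26
vertex -0.231 -1.795 -3.135
endloop
endfacet
facet normal 0.466 -0.749 0.471
outer loop
vertex -0.79 -1.85 -2.67
vertex -0.231 -1.795 -3.135
vertex 0.036 -0.619 -1.531
endloop
endfacet
facet normal 0.466 -0.749 0.471
outer loop
vertex 0.036 -0.619 -1.531
vertex -0.231 -1.795 -3.135
vertex 0.595 -0.564 -1.996
endloop
endfacet
facet normal 0.442 0.658 0.610
outer loop
vertex 0.036 -0.619 -1.531
vertex 0.595 -0.564 -1.996
vertex -0.037 -0.024 -2.12
endloop
endfacet
facet normal -0.442 -0.659 -0.609
outer loop
vertex -0.231 -1.795 -3.135
vertex -0.863 -1.256 -3.26
vertex -0.148 -1.334 -3.694
endloop
endfacet
facet normal 0.890 -0.408 -0.204
outer loop
vertex -0.231 -1.795 -3.135
vertex -0.148 -1.334 -3.694
vertex 0.595 -0.564 -1.996
endloop
endfacet
facet normal 0.890 -0.408 -0.204
outer loop
vertex 0.595 -0.564 -1.996
vertex -0.148 -1.334 -3.694
vertex 0.678 -0.103 -2.554
endloop
endfacet
facet normal 0.443 0.658 0.609
outer loop
vertex 0.595 -0.564 -1.996
vertex 0.678 -0.103 -2.554
vertex -0.037 -0.024 -2.12
endloop
endfacet

endsolid


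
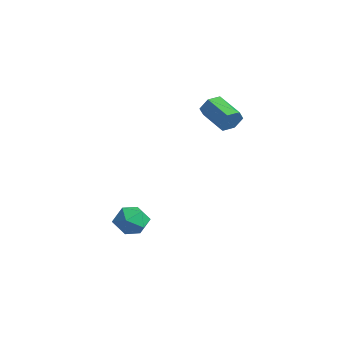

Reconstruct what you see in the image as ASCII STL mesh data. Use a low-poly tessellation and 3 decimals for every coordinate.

solid 
facet normal -0.725 0.038 0.688
outer loop
vertex -2.628 -1.792 -2.399
vertex -3.144 -2.632 -2.896
vertex -2.402 -2.831 -2.103
endloop
endfacet
facet normal -0.101 0.252 0.962
outer loop
vertex -2.628 -1.792 -2.399
vertex -2.402 -2.831 -2.103
vertex -1.584 -2.097 -2.209
endloop
endfacet
facet normal 0.130 0.806 0.577
outer loop
vertex -2.628 -1.792 -2.399
vertex -1.584 -2.097 -2.209
vertex -1.821 -1.444 -3.067
endloop
endfacet
facet normal -0.349 0.935 0.065
outer loop
vertex -2.628 -1.792 -2.399
vertex -1.821 -1.444 -3.067
vertex -2.785 -1.775 -3.492
endloop
endfacet
facet normal -0.878 0.460 0.133
outer loop
vertex -2.628 -1.792 -2.399
vertex -2.785 -1.775 -3.492
vertex -3.144 -2.632 -2.896
endloop
endfacet
facet normal 0.367 -0.281 0.887
outer loop
vertex -1.584 -2.097 -2.209
vertex -2.402 -2.831 -2.103
vertex -1.455 -3.125 -2.588
endloop
endfacet
facet normal -0.641 -0.627 0.443
outer loop
vertex -2.402 -2.831 -2.103
vertex -3.144 -2.632 -2.896
vertex -2.419 -3.456 -3.013
endloop
endfacet
facet normal -0.889 0.056 -0.455
outer loop
vertex -3.144 -2.632 -2.896
vertex -2.785 -1.775 -3.492
vertex -2.656 -2.803 -3.871
endloop
endfacet
facet normal -0.034 0.824 -0.565
outer loop
vertex -2.785 -1.775 -3.492
vertex -1.821 -1.444 -3.067
vertex -1.838 -2.069 -3.977
endloop
endfacet
facet normal 0.742 0.616 0.264
outer loop
vertex -1.821 -1.444 -3.067
vertex -1.584 -2.097 -2.209
vertex -1.096 -2.268 -3.184
endloop
endfacet
facet normal 0.349 -0.935 -0.065
outer loop
vertex -1.612 -3.108 -3.681
vertex -1.455 -3.125 -2.588
vertex -2.419 -3.456 -3.013
endloop
endfacet
facet normal -0.130 -0.806 -0.577
outer loop
vertex -1.612 -3.108 -3.681
vertex -2.419 -3.456 -3.013
vertex -2.656 -2.803 -3.871
endloop
endfacet
facet normal 0.101 -0.252 -0.962
outer loop
vertex -1.612 -3.108 -3.681
vertex -2.656 -2.803 -3.871
vertex -1.838 -2.069 -3.977
endloop
endfacet
facet normal 0.725 -0.038 -0.688
outer loop
vertex -1.612 -3.108 -3.681
vertex -1.838 -2.069 -3.977
vertex -1.096 -2.268 -3.184
endloop
endfacet
facet normal 0.878 -0.460 -0.133
outer loop
vertex -1.612 -3.108 -3.681
vertex -1.096 -2.268 -3.184
vertex -1.455 -3.125 -2.588
endloop
endfacet
facet normal 0.034 -0.824 0.565
outer loop
vertex -2.419 -3.456 -3.013
vertex -1.455 -3.125 -2.588
vertex -2.402 -2.831 -2.103
endloop
endfacet
facet normal -0.742 -0.616 -0.264
outer loop
vertex -2.656 -2.803 -3.871
vertex -2.419 -3.456 -3.013
vertex -3.144 -2.632 -2.896
endloop
endfacet
facet normal -0.367 0.281 -0.887
outer loop
vertex -1.838 -2.069 -3.977
vertex -2.656 -2.803 -3.871
vertex -2.785 -1.775 -3.492
endloop
endfacet
facet normal 0.641 0.627 -0.443
outer loop
vertex -1.096 -2.268 -3.184
vertex -1.838 -2.069 -3.977
vertex -1.821 -1.444 -3.067
endloop
endfacet
facet normal 0.889 -0.056 0.455
outer loop
vertex -1.455 -3.125 -2.588
vertex -1.096 -2.268 -3.184
vertex -1.584 -2.097 -2.209
endloop
endfacet
facet normal 0.929 0.113 -0.353
outer loop
vertex -0.533 2.52 4.298
vertex -0.824 2.931 3.663
vertex -0.615 3.325 4.339
endloop
endfacet
facet normal 0.356 -0.011 0.935
outer loop
vertex -0.533 2.52 4.298
vertex -0.615 3.325 4.339
vertex -2.206 2.319 4.932
endloop
endfacet
facet normal 0.356 -0.012 0.934
outer loop
vertex -2.206 2.319 4.932
vertex -0.615 3.325 4.339
vertex -2.287 3.123 4.973
endloop
endfacet
facet normal -0.929 -0.112 0.352
outer loop
vertex -2.206 2.319 4.932
vertex -2.287 3.123 4.973
vertex -2.496 2.729 4.297
endloop
endfacet
facet normal 0.929 0.111 -0.352
outer loop
vertex -0.615 3.325 4.339
vertex -0.824 2.931 3.663
vertex -0.905 3.736 3.704
endloop
endfacet
facet normal 0.091 0.854 0.512
outer loop
vertex -0.615 3.325 4.339
vertex -0.905 3.736 3.704
vertex -2.287 3.123 4.973
endloop
endfacet
facet normal 0.091 0.854 0.512
outer loop
vertex -2.287 3.123 4.973
vertex -0.905 3.736 3.704
vertex -2.578 3.534 4.338
endloop
endfacet
facet normal -0.929 -0.113 0.353
outer loop
vertex -2.287 3.123 4.973
vertex -2.578 3.534 4.338
vertex -2.496 2.729 4.297
endloop
endfacet
facet normal 0.929 0.111 -0.352
outer loop
vertex -0.905 3.736 3.704
vertex -0.824 2.931 3.663
vertex -1.114 3.341 3.028
endloop
endfacet
facet normal -0.265 0.866 -0.424
outer loop
vertex -0.905 3.736 3.704
vertex -1.114 3.341 3.028
vertex -2.578 3.534 4.338
endloop
endfacet
facet normal -0.265 0.867 -0.423
outer loop
vertex -2.578 3.534 4.338
vertex -1.114 3.341 3.028
vertex -2.787 3.14 3.662
endloop
endfacet
facet normal -0.929 -0.113 0.353
outer loop
vertex -2.578 3.534 4.338
vertex -2.787 3.14 3.662
vertex -2.496 2.729 4.297
endloop
endfacet
facet normal 0.929 0.112 -0.352
outer loop
vertex -1.114 3.341 3.028
vertex -0.824 2.931 3.663
vertex -1.033 2.537 2.987
endloop
endfacet
facet normal -0.356 0.012 -0.935
outer loop
vertex -1.114 3.341 3.028
vertex -1.033 2.537 2.987
vertex -2.787 3.14 3.662
endloop
endfacet
facet normal -0.356 0.011 -0.935
outer loop
vertex -2.787 3.14 3.662
vertex -1.033 2.537 2.987
vertex -2.705 2.335 3.621
endloop
endfacet
facet normal -0.929 -0.113 0.353
outer loop
vertex -2.787 3.14 3.662
vertex -2.705 2.335 3.621
vertex -2.496 2.729 4.297
endloop
endfacet
facet normal 0.929 0.113 -0.353
outer loop
vertex -1.033 2.537 2.987
vertex -0.824 2.931 3.663
vertex -0.742 2.126 3.622
endloop
endfacet
facet normal -0.091 -0.854 -0.511
outer loop
vertex -1.033 2.537 2.987
vertex -0.742 2.126 3.622
vertex -2.705 2.335 3.621
endloop
endfacet
facet normal -0.091 -0.854 -0.512
outer loop
vertex -2.705 2.335 3.621
vertex -0.742 2.126 3.622
vertex -2.415 1.924 4.256
endloop
endfacet
facet normal -0.929 -0.111 0.352
outer loop
vertex -2.705 2.335 3.621
vertex -2.415 1.924 4.256
vertex -2.496 2.729 4.297
endloop
endfacet
facet normal 0.929 0.113 -0.353
outer loop
vertex -0.742 2.126 3.622
vertex -0.824 2.931 3.663
vertex -0.533 2.52 4.298
endloop
endfacet
facet normal 0.265 -0.866 0.423
outer loop
vertex -0.742 2.126 3.622
vertex -0.533 2.52 4.298
vertex -2.415 1.924 4.256
endloop
endfacet
facet normal 0.265 -0.866 0.424
outer loop
vertex -2.415 1.924 4.256
vertex -0.533 2.52 4.298
vertex -2.206 2.319 4.932
endloop
endfacet
facet normal -0.929 -0.111 0.352
outer loop
vertex -2.415 1.924 4.256
vertex -2.206 2.319 4.932
vertex -2.496 2.729 4.297
endloop
endfacet

endsolid


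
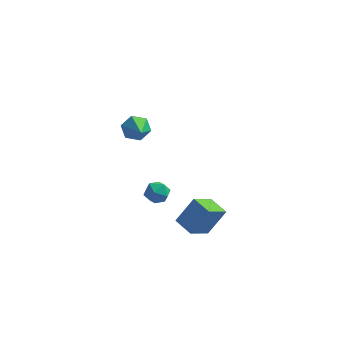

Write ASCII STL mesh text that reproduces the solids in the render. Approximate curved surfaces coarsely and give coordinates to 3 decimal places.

solid 
facet normal -0.279 0.824 -0.494
outer loop
vertex -1.073 -0.355 2.041
vertex -1.327 -0.085 2.635
vertex -0.661 0.032 2.454
endloop
endfacet
facet normal 0.807 -0.353 -0.474
outer loop
vertex -1.073 -0.355 2.041
vertex -0.661 0.032 2.454
vertex -0.753 -1.775 3.645
endloop
endfacet
facet normal -0.279 0.824 -0.493
outer loop
vertex -0.661 0.032 2.454
vertex -1.327 -0.085 2.635
vertex -0.915 0.301 3.048
endloop
endfacet
facet normal 0.932 0.166 0.323
outer loop
vertex -0.661 0.032 2.454
vertex -0.915 0.301 3.048
vertex -0.753 -1.775 3.645
endloop
endfacet
facet normal -0.279 0.825 -0.492
outer loop
vertex -0.915 0.301 3.048
vertex -1.327 -0.085 2.635
vertex -1.58 0.184 3.229
endloop
endfacet
facet normal 0.205 0.285 0.936
outer loop
vertex -0.915 0.301 3.048
vertex -1.58 0.184 3.229
vertex -0.753 -1.775 3.645
endloop
endfacet
facet normal -0.280 0.824 -0.492
outer loop
vertex -1.58 0.184 3.229
vertex -1.327 -0.085 2.635
vertex -1.993 -0.203 2.816
endloop
endfacet
facet normal -0.647 -0.113 0.754
outer loop
vertex -1.58 0.184 3.229
vertex -1.993 -0.203 2.816
vertex -0.753 -1.775 3.645
endloop
endfacet
facet normal -0.280 0.824 -0.493
outer loop
vertex -1.993 -0.203 2.816
vertex -1.327 -0.085 2.635
vertex -1.739 -0.472 2.222
endloop
endfacet
facet normal -0.773 -0.633 -0.044
outer loop
vertex -1.993 -0.203 2.816
vertex -1.739 -0.472 2.222
vertex -0.753 -1.775 3.645
endloop
endfacet
facet normal -0.279 0.824 -0.494
outer loop
vertex -1.739 -0.472 2.222
vertex -1.327 -0.085 2.635
vertex -1.073 -0.355 2.041
endloop
endfacet
facet normal -0.046 -0.753 -0.657
outer loop
vertex -1.739 -0.472 2.222
vertex -1.073 -0.355 2.041
vertex -0.753 -1.775 3.645
endloop
endfacet
facet normal -0.746 0.631 0.213
outer loop
vertex 0.626 -1.019 -2.809
vertex 1.379 -0.553 -1.55
vertex 1.263 -0.012 -3.563
endloop
endfacet
facet normal -0.489 -0.303 -0.818
outer loop
vertex 2.061 -0.687 -3.79
vertex 0.626 -1.019 -2.809
vertex 1.263 -0.012 -3.563
endloop
endfacet
facet normal -0.746 0.631 0.213
outer loop
vertex 1.263 -0.012 -3.563
vertex 1.379 -0.553 -1.55
vertex 2.016 0.454 -2.303
endloop
endfacet
facet normal 0.452 0.714 -0.534
outer loop
vertex 2.016 0.454 -2.303
vertex 2.061 -0.687 -3.79
vertex 1.263 -0.012 -3.563
endloop
endfacet
facet normal -0.452 -0.714 0.535
outer loop
vertex 0.626 -1.019 -2.809
vertex 2.177 -1.228 -1.777
vertex 1.379 -0.553 -1.55
endloop
endfacet
facet normal -0.489 -0.302 -0.818
outer loop
vertex 1.424 -1.694 -3.037
vertex 0.626 -1.019 -2.809
vertex 2.061 -0.687 -3.79
endloop
endfacet
facet normal -0.452 -0.715 0.534
outer loop
vertex 1.424 -1.694 -3.037
vertex 2.177 -1.228 -1.777
vertex 0.626 -1.019 -2.809
endloop
endfacet
facet normal 0.489 0.303 0.818
outer loop
vertex 1.379 -0.553 -1.55
vertex 2.177 -1.228 -1.777
vertex 2.016 0.454 -2.303
endloop
endfacet
facet normal 0.452 0.714 -0.535
outer loop
vertex 2.814 -0.221 -2.531
vertex 2.061 -0.687 -3.79
vertex 2.016 0.454 -2.303
endloop
endfacet
facet normal 0.490 0.303 0.818
outer loop
vertex 2.016 0.454 -2.303
vertex 2.177 -1.228 -1.777
vertex 2.814 -0.221 -2.531
endloop
endfacet
facet normal 0.746 -0.631 -0.213
outer loop
vertex 2.814 -0.221 -2.531
vertex 1.424 -1.694 -3.037
vertex 2.061 -0.687 -3.79
endloop
endfacet
facet normal 0.746 -0.631 -0.212
outer loop
vertex 2.177 -1.228 -1.777
vertex 1.424 -1.694 -3.037
vertex 2.814 -0.221 -2.531
endloop
endfacet
facet normal -0.596 0.650 0.471
outer loop
vertex -0.769 2.459 -3.081
vertex -1.324 2.205 -3.433
vertex -1.14 1.924 -2.813
endloop
endfacet
facet normal -0.040 0.470 0.882
outer loop
vertex -0.769 2.459 -3.081
vertex -1.14 1.924 -2.813
vertex -0.437 1.917 -2.777
endloop
endfacet
facet normal 0.556 0.639 0.531
outer loop
vertex -0.769 2.459 -3.081
vertex -0.437 1.917 -2.777
vertex -0.185 2.194 -3.374
endloop
endfacet
facet normal 0.371 0.924 -0.097
outer loop
vertex -0.769 2.459 -3.081
vertex -0.185 2.194 -3.374
vertex -0.734 2.372 -3.779
endloop
endfacet
facet normal -0.341 0.930 -0.133
outer loop
vertex -0.769 2.459 -3.081
vertex -0.734 2.372 -3.779
vertex -1.324 2.205 -3.433
endloop
endfacet
facet normal -0.052 -0.239 0.970
outer loop
vertex -0.437 1.917 -2.777
vertex -1.14 1.924 -2.813
vertex -0.786 1.328 -2.941
endloop
endfacet
facet normal -0.951 0.053 0.306
outer loop
vertex -1.14 1.924 -2.813
vertex -1.324 2.205 -3.433
vertex -1.335 1.506 -3.346
endloop
endfacet
facet normal -0.538 0.507 -0.674
outer loop
vertex -1.324 2.205 -3.433
vertex -0.734 2.372 -3.779
vertex -1.083 1.783 -3.943
endloop
endfacet
facet normal 0.614 0.496 -0.614
outer loop
vertex -0.734 2.372 -3.779
vertex -0.185 2.194 -3.374
vertex -0.38 1.776 -3.907
endloop
endfacet
facet normal 0.915 0.036 0.403
outer loop
vertex -0.185 2.194 -3.374
vertex -0.437 1.917 -2.777
vertex -0.196 1.495 -3.287
endloop
endfacet
facet normal -0.371 -0.924 0.097
outer loop
vertex -0.751 1.241 -3.639
vertex -0.786 1.328 -2.941
vertex -1.335 1.506 -3.346
endloop
endfacet
facet normal -0.556 -0.639 -0.531
outer loop
vertex -0.751 1.241 -3.639
vertex -1.335 1.506 -3.346
vertex -1.083 1.783 -3.943
endloop
endfacet
facet normal 0.040 -0.470 -0.882
outer loop
vertex -0.751 1.241 -3.639
vertex -1.083 1.783 -3.943
vertex -0.38 1.776 -3.907
endloop
endfacet
facet normal 0.596 -0.650 -0.471
outer loop
vertex -0.751 1.241 -3.639
vertex -0.38 1.776 -3.907
vertex -0.196 1.495 -3.287
endloop
endfacet
facet normal 0.341 -0.930 0.133
outer loop
vertex -0.751 1.241 -3.639
vertex -0.196 1.495 -3.287
vertex -0.786 1.328 -2.941
endloop
endfacet
facet normal -0.614 -0.496 0.614
outer loop
vertex -1.335 1.506 -3.346
vertex -0.786 1.328 -2.941
vertex -1.14 1.924 -2.813
endloop
endfacet
facet normal -0.915 -0.036 -0.403
outer loop
vertex -1.083 1.783 -3.943
vertex -1.335 1.506 -3.346
vertex -1.324 2.205 -3.433
endloop
endfacet
facet normal 0.052 0.239 -0.970
outer loop
vertex -0.38 1.776 -3.907
vertex -1.083 1.783 -3.943
vertex -0.734 2.372 -3.779
endloop
endfacet
facet normal 0.951 -0.053 -0.306
outer loop
vertex -0.196 1.495 -3.287
vertex -0.38 1.776 -3.907
vertex -0.185 2.194 -3.374
endloop
endfacet
facet normal 0.538 -0.507 0.674
outer loop
vertex -0.786 1.328 -2.941
vertex -0.196 1.495 -3.287
vertex -0.437 1.917 -2.777
endloop
endfacet

endsolid


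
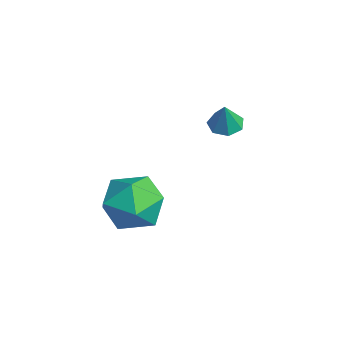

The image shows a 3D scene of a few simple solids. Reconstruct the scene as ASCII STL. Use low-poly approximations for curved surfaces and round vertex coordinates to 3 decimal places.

solid 
facet normal -0.340 0.161 -0.926
outer loop
vertex -2.286 0.014 2.665
vertex -2.827 0.108 2.88
vertex -2.395 0.498 2.789
endloop
endfacet
facet normal 0.973 0.182 0.144
outer loop
vertex -2.286 0.014 2.665
vertex -2.395 0.498 2.789
vertex -2.453 -0.068 3.9
endloop
endfacet
facet normal -0.340 0.160 -0.927
outer loop
vertex -2.395 0.498 2.789
vertex -2.827 0.108 2.88
vertex -2.829 0.689 2.981
endloop
endfacet
facet normal 0.513 0.754 0.411
outer loop
vertex -2.395 0.498 2.789
vertex -2.829 0.689 2.981
vertex -2.453 -0.068 3.9
endloop
endfacet
facet normal -0.341 0.160 -0.926
outer loop
vertex -2.829 0.689 2.981
vertex -2.827 0.108 2.88
vertex -3.262 0.442 3.098
endloop
endfacet
facet normal -0.221 0.706 0.672
outer loop
vertex -2.829 0.689 2.981
vertex -3.262 0.442 3.098
vertex -2.453 -0.068 3.9
endloop
endfacet
facet normal -0.340 0.161 -0.926
outer loop
vertex -3.262 0.442 3.098
vertex -2.827 0.108 2.88
vertex -3.368 -0.057 3.05
endloop
endfacet
facet normal -0.678 0.074 0.731
outer loop
vertex -3.262 0.442 3.098
vertex -3.368 -0.057 3.05
vertex -2.453 -0.068 3.9
endloop
endfacet
facet normal -0.340 0.159 -0.927
outer loop
vertex -3.368 -0.057 3.05
vertex -2.827 0.108 2.88
vertex -3.066 -0.432 2.875
endloop
endfacet
facet normal -0.512 -0.666 0.543
outer loop
vertex -3.368 -0.057 3.05
vertex -3.066 -0.432 2.875
vertex -2.453 -0.068 3.9
endloop
endfacet
facet normal -0.340 0.159 -0.927
outer loop
vertex -3.066 -0.432 2.875
vertex -2.827 0.108 2.88
vertex -2.585 -0.4 2.704
endloop
endfacet
facet normal 0.152 -0.957 0.249
outer loop
vertex -3.066 -0.432 2.875
vertex -2.585 -0.4 2.704
vertex -2.453 -0.068 3.9
endloop
endfacet
facet normal -0.341 0.159 -0.927
outer loop
vertex -2.585 -0.4 2.704
vertex -2.827 0.108 2.88
vertex -2.286 0.014 2.665
endloop
endfacet
facet normal 0.812 -0.580 0.071
outer loop
vertex -2.585 -0.4 2.704
vertex -2.286 0.014 2.665
vertex -2.453 -0.068 3.9
endloop
endfacet
facet normal -0.689 0.723 0.058
outer loop
vertex -1.389 -2.406 0.79
vertex -2.195 -3.183 0.903
vertex -1.682 -2.767 1.814
endloop
endfacet
facet normal -0.062 0.947 0.316
outer loop
vertex -1.389 -2.406 0.79
vertex -1.682 -2.767 1.814
vertex -0.597 -2.612 1.561
endloop
endfacet
facet normal 0.426 0.882 -0.202
outer loop
vertex -1.389 -2.406 0.79
vertex -0.597 -2.612 1.561
vertex -0.439 -2.932 0.494
endloop
endfacet
facet normal 0.099 0.618 -0.780
outer loop
vertex -1.389 -2.406 0.79
vertex -0.439 -2.932 0.494
vertex -1.427 -3.285 0.088
endloop
endfacet
facet normal -0.588 0.520 -0.619
outer loop
vertex -1.389 -2.406 0.79
vertex -1.427 -3.285 0.088
vertex -2.195 -3.183 0.903
endloop
endfacet
facet normal 0.125 0.512 0.850
outer loop
vertex -0.597 -2.612 1.561
vertex -1.682 -2.767 1.814
vertex -0.913 -3.515 2.152
endloop
endfacet
facet normal -0.889 0.150 0.432
outer loop
vertex -1.682 -2.767 1.814
vertex -2.195 -3.183 0.903
vertex -1.901 -3.868 1.746
endloop
endfacet
facet normal -0.727 -0.179 -0.663
outer loop
vertex -2.195 -3.183 0.903
vertex -1.427 -3.285 0.088
vertex -1.743 -4.188 0.679
endloop
endfacet
facet normal 0.386 -0.020 -0.922
outer loop
vertex -1.427 -3.285 0.088
vertex -0.439 -2.932 0.494
vertex -0.658 -4.033 0.426
endloop
endfacet
facet normal 0.913 0.408 0.013
outer loop
vertex -0.439 -2.932 0.494
vertex -0.597 -2.612 1.561
vertex -0.145 -3.617 1.337
endloop
endfacet
facet normal -0.099 -0.618 0.780
outer loop
vertex -0.951 -4.394 1.45
vertex -0.913 -3.515 2.152
vertex -1.901 -3.868 1.746
endloop
endfacet
facet normal -0.426 -0.882 0.202
outer loop
vertex -0.951 -4.394 1.45
vertex -1.901 -3.868 1.746
vertex -1.743 -4.188 0.679
endloop
endfacet
facet normal 0.062 -0.947 -0.316
outer loop
vertex -0.951 -4.394 1.45
vertex -1.743 -4.188 0.679
vertex -0.658 -4.033 0.426
endloop
endfacet
facet normal 0.689 -0.723 -0.058
outer loop
vertex -0.951 -4.394 1.45
vertex -0.658 -4.033 0.426
vertex -0.145 -3.617 1.337
endloop
endfacet
facet normal 0.588 -0.520 0.619
outer loop
vertex -0.951 -4.394 1.45
vertex -0.145 -3.617 1.337
vertex -0.913 -3.515 2.152
endloop
endfacet
facet normal -0.386 0.020 0.922
outer loop
vertex -1.901 -3.868 1.746
vertex -0.913 -3.515 2.152
vertex -1.682 -2.767 1.814
endloop
endfacet
facet normal -0.913 -0.408 -0.013
outer loop
vertex -1.743 -4.188 0.679
vertex -1.901 -3.868 1.746
vertex -2.195 -3.183 0.903
endloop
endfacet
facet normal -0.125 -0.512 -0.850
outer loop
vertex -0.658 -4.033 0.426
vertex -1.743 -4.188 0.679
vertex -1.427 -3.285 0.088
endloop
endfacet
facet normal 0.889 -0.150 -0.432
outer loop
vertex -0.145 -3.617 1.337
vertex -0.658 -4.033 0.426
vertex -0.439 -2.932 0.494
endloop
endfacet
facet normal 0.727 0.179 0.663
outer loop
vertex -0.913 -3.515 2.152
vertex -0.145 -3.617 1.337
vertex -0.597 -2.612 1.561
endloop
endfacet

endsolid


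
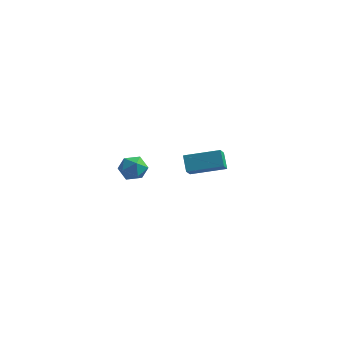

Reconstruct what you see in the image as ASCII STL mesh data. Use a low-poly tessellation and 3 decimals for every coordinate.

solid 
facet normal -0.440 0.484 0.756
outer loop
vertex -0.455 -2.564 -0.151
vertex -0.367 -3.137 0.267
vertex 0.14 -2.634 0.24
endloop
endfacet
facet normal -0.102 0.941 0.323
outer loop
vertex -0.455 -2.564 -0.151
vertex 0.14 -2.634 0.24
vertex 0.18 -2.398 -0.434
endloop
endfacet
facet normal -0.374 0.866 -0.331
outer loop
vertex -0.455 -2.564 -0.151
vertex 0.18 -2.398 -0.434
vertex -0.302 -2.755 -0.823
endloop
endfacet
facet normal -0.881 0.363 -0.304
outer loop
vertex -0.455 -2.564 -0.151
vertex -0.302 -2.755 -0.823
vertex -0.64 -3.212 -0.389
endloop
endfacet
facet normal -0.921 0.127 0.369
outer loop
vertex -0.455 -2.564 -0.151
vertex -0.64 -3.212 -0.389
vertex -0.367 -3.137 0.267
endloop
endfacet
facet normal 0.586 0.753 0.298
outer loop
vertex 0.18 -2.398 -0.434
vertex 0.14 -2.634 0.24
vertex 0.66 -2.868 -0.191
endloop
endfacet
facet normal 0.039 0.015 0.999
outer loop
vertex 0.14 -2.634 0.24
vertex -0.367 -3.137 0.267
vertex 0.322 -3.325 0.243
endloop
endfacet
facet normal -0.739 -0.562 0.372
outer loop
vertex -0.367 -3.137 0.267
vertex -0.64 -3.212 -0.389
vertex -0.16 -3.682 -0.146
endloop
endfacet
facet normal -0.675 -0.181 -0.716
outer loop
vertex -0.64 -3.212 -0.389
vertex -0.302 -2.755 -0.823
vertex -0.12 -3.446 -0.82
endloop
endfacet
facet normal 0.146 0.632 -0.761
outer loop
vertex -0.302 -2.755 -0.823
vertex 0.18 -2.398 -0.434
vertex 0.387 -2.943 -0.847
endloop
endfacet
facet normal 0.881 -0.363 0.304
outer loop
vertex 0.475 -3.516 -0.429
vertex 0.66 -2.868 -0.191
vertex 0.322 -3.325 0.243
endloop
endfacet
facet normal 0.374 -0.866 0.331
outer loop
vertex 0.475 -3.516 -0.429
vertex 0.322 -3.325 0.243
vertex -0.16 -3.682 -0.146
endloop
endfacet
facet normal 0.102 -0.941 -0.323
outer loop
vertex 0.475 -3.516 -0.429
vertex -0.16 -3.682 -0.146
vertex -0.12 -3.446 -0.82
endloop
endfacet
facet normal 0.440 -0.484 -0.756
outer loop
vertex 0.475 -3.516 -0.429
vertex -0.12 -3.446 -0.82
vertex 0.387 -2.943 -0.847
endloop
endfacet
facet normal 0.921 -0.127 -0.369
outer loop
vertex 0.475 -3.516 -0.429
vertex 0.387 -2.943 -0.847
vertex 0.66 -2.868 -0.191
endloop
endfacet
facet normal 0.675 0.181 0.716
outer loop
vertex 0.322 -3.325 0.243
vertex 0.66 -2.868 -0.191
vertex 0.14 -2.634 0.24
endloop
endfacet
facet normal -0.146 -0.632 0.761
outer loop
vertex -0.16 -3.682 -0.146
vertex 0.322 -3.325 0.243
vertex -0.367 -3.137 0.267
endloop
endfacet
facet normal -0.586 -0.753 -0.298
outer loop
vertex -0.12 -3.446 -0.82
vertex -0.16 -3.682 -0.146
vertex -0.64 -3.212 -0.389
endloop
endfacet
facet normal -0.039 -0.015 -0.999
outer loop
vertex 0.387 -2.943 -0.847
vertex -0.12 -3.446 -0.82
vertex -0.302 -2.755 -0.823
endloop
endfacet
facet normal 0.739 0.562 -0.372
outer loop
vertex 0.66 -2.868 -0.191
vertex 0.387 -2.943 -0.847
vertex 0.18 -2.398 -0.434
endloop
endfacet
facet normal -0.418 0.520 0.745
outer loop
vertex -0.208 2.336 -2.383
vertex 1.354 3.01 -1.976
vertex -0.372 3.083 -2.996
endloop
endfacet
facet normal -0.892 -0.387 -0.232
outer loop
vertex 0.026 2.59 -3.704
vertex -0.208 2.336 -2.383
vertex -0.372 3.083 -2.996
endloop
endfacet
facet normal -0.418 0.519 0.745
outer loop
vertex -0.372 3.083 -2.996
vertex 1.354 3.01 -1.976
vertex 1.191 3.758 -2.589
endloop
endfacet
facet normal -0.167 0.763 -0.625
outer loop
vertex 1.191 3.758 -2.589
vertex 0.026 2.59 -3.704
vertex -0.372 3.083 -2.996
endloop
endfacet
facet normal 0.166 -0.763 0.625
outer loop
vertex -0.208 2.336 -2.383
vertex 1.752 2.517 -2.684
vertex 1.354 3.01 -1.976
endloop
endfacet
facet normal -0.893 -0.385 -0.232
outer loop
vertex 0.189 1.842 -3.091
vertex -0.208 2.336 -2.383
vertex 0.026 2.59 -3.704
endloop
endfacet
facet normal 0.166 -0.762 0.625
outer loop
vertex 0.189 1.842 -3.091
vertex 1.752 2.517 -2.684
vertex -0.208 2.336 -2.383
endloop
endfacet
facet normal 0.893 0.386 0.233
outer loop
vertex 1.354 3.01 -1.976
vertex 1.752 2.517 -2.684
vertex 1.191 3.758 -2.589
endloop
endfacet
facet normal -0.166 0.763 -0.625
outer loop
vertex 1.588 3.264 -3.297
vertex 0.026 2.59 -3.704
vertex 1.191 3.758 -2.589
endloop
endfacet
facet normal 0.893 0.386 0.231
outer loop
vertex 1.191 3.758 -2.589
vertex 1.752 2.517 -2.684
vertex 1.588 3.264 -3.297
endloop
endfacet
facet normal 0.418 -0.519 -0.745
outer loop
vertex 1.588 3.264 -3.297
vertex 0.189 1.842 -3.091
vertex 0.026 2.59 -3.704
endloop
endfacet
facet normal 0.418 -0.520 -0.745
outer loop
vertex 1.752 2.517 -2.684
vertex 0.189 1.842 -3.091
vertex 1.588 3.264 -3.297
endloop
endfacet

endsolid


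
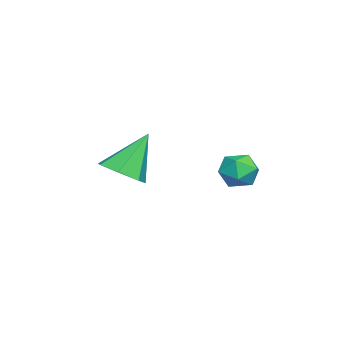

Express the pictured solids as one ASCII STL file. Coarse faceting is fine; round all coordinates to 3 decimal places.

solid 
facet normal -0.716 -0.661 0.227
outer loop
vertex 2.261 2.58 2.569
vertex 2.66 2.032 2.232
vertex 2.761 2.175 2.968
endloop
endfacet
facet normal -0.685 -0.142 0.714
outer loop
vertex 2.261 2.58 2.569
vertex 2.761 2.175 2.968
vertex 2.712 2.924 3.07
endloop
endfacet
facet normal -0.790 0.482 0.380
outer loop
vertex 2.261 2.58 2.569
vertex 2.712 2.924 3.07
vertex 2.582 3.243 2.396
endloop
endfacet
facet normal -0.884 0.347 -0.312
outer loop
vertex 2.261 2.58 2.569
vertex 2.582 3.243 2.396
vertex 2.549 2.692 1.878
endloop
endfacet
facet normal -0.839 -0.360 -0.408
outer loop
vertex 2.261 2.58 2.569
vertex 2.549 2.692 1.878
vertex 2.66 2.032 2.232
endloop
endfacet
facet normal -0.027 -0.137 0.990
outer loop
vertex 2.712 2.924 3.07
vertex 2.761 2.175 2.968
vertex 3.391 2.588 3.042
endloop
endfacet
facet normal -0.077 -0.977 0.200
outer loop
vertex 2.761 2.175 2.968
vertex 2.66 2.032 2.232
vertex 3.358 2.037 2.524
endloop
endfacet
facet normal -0.277 -0.490 -0.827
outer loop
vertex 2.66 2.032 2.232
vertex 2.549 2.692 1.878
vertex 3.228 2.356 1.85
endloop
endfacet
facet normal -0.349 0.653 -0.672
outer loop
vertex 2.549 2.692 1.878
vertex 2.582 3.243 2.396
vertex 3.179 3.105 1.952
endloop
endfacet
facet normal -0.195 0.872 0.450
outer loop
vertex 2.582 3.243 2.396
vertex 2.712 2.924 3.07
vertex 3.28 3.248 2.688
endloop
endfacet
facet normal 0.884 -0.347 0.312
outer loop
vertex 3.679 2.7 2.351
vertex 3.391 2.588 3.042
vertex 3.358 2.037 2.524
endloop
endfacet
facet normal 0.790 -0.482 -0.380
outer loop
vertex 3.679 2.7 2.351
vertex 3.358 2.037 2.524
vertex 3.228 2.356 1.85
endloop
endfacet
facet normal 0.685 0.142 -0.714
outer loop
vertex 3.679 2.7 2.351
vertex 3.228 2.356 1.85
vertex 3.179 3.105 1.952
endloop
endfacet
facet normal 0.716 0.661 -0.227
outer loop
vertex 3.679 2.7 2.351
vertex 3.179 3.105 1.952
vertex 3.28 3.248 2.688
endloop
endfacet
facet normal 0.839 0.360 0.408
outer loop
vertex 3.679 2.7 2.351
vertex 3.28 3.248 2.688
vertex 3.391 2.588 3.042
endloop
endfacet
facet normal 0.349 -0.653 0.672
outer loop
vertex 3.358 2.037 2.524
vertex 3.391 2.588 3.042
vertex 2.761 2.175 2.968
endloop
endfacet
facet normal 0.195 -0.872 -0.450
outer loop
vertex 3.228 2.356 1.85
vertex 3.358 2.037 2.524
vertex 2.66 2.032 2.232
endloop
endfacet
facet normal 0.027 0.137 -0.990
outer loop
vertex 3.179 3.105 1.952
vertex 3.228 2.356 1.85
vertex 2.549 2.692 1.878
endloop
endfacet
facet normal 0.077 0.977 -0.200
outer loop
vertex 3.28 3.248 2.688
vertex 3.179 3.105 1.952
vertex 2.582 3.243 2.396
endloop
endfacet
facet normal 0.277 0.490 0.827
outer loop
vertex 3.391 2.588 3.042
vertex 3.28 3.248 2.688
vertex 2.712 2.924 3.07
endloop
endfacet
facet normal 0.359 -0.422 -0.832
outer loop
vertex 2.299 -1.893 2.255
vertex 1.857 -1.287 1.757
vertex 2.691 -1.238 2.092
endloop
endfacet
facet normal 0.580 -0.148 0.801
outer loop
vertex 2.299 -1.893 2.255
vertex 2.691 -1.238 2.092
vertex 1.183 -0.493 3.323
endloop
endfacet
facet normal 0.359 -0.422 -0.832
outer loop
vertex 2.691 -1.238 2.092
vertex 1.857 -1.287 1.757
vertex 2.456 -0.62 1.677
endloop
endfacet
facet normal 0.669 0.572 0.474
outer loop
vertex 2.691 -1.238 2.092
vertex 2.456 -0.62 1.677
vertex 1.183 -0.493 3.323
endloop
endfacet
facet normal 0.359 -0.422 -0.832
outer loop
vertex 2.456 -0.62 1.677
vertex 1.857 -1.287 1.757
vertex 1.769 -0.504 1.322
endloop
endfacet
facet normal 0.147 0.988 0.038
outer loop
vertex 2.456 -0.62 1.677
vertex 1.769 -0.504 1.322
vertex 1.183 -0.493 3.323
endloop
endfacet
facet normal 0.358 -0.422 -0.833
outer loop
vertex 1.769 -0.504 1.322
vertex 1.857 -1.287 1.757
vertex 1.149 -0.978 1.296
endloop
endfacet
facet normal -0.593 0.785 -0.178
outer loop
vertex 1.769 -0.504 1.322
vertex 1.149 -0.978 1.296
vertex 1.183 -0.493 3.323
endloop
endfacet
facet normal 0.358 -0.422 -0.833
outer loop
vertex 1.149 -0.978 1.296
vertex 1.857 -1.287 1.757
vertex 1.062 -1.685 1.617
endloop
endfacet
facet normal -0.993 0.117 -0.011
outer loop
vertex 1.149 -0.978 1.296
vertex 1.062 -1.685 1.617
vertex 1.183 -0.493 3.323
endloop
endfacet
facet normal 0.358 -0.423 -0.832
outer loop
vertex 1.062 -1.685 1.617
vertex 1.857 -1.287 1.757
vertex 1.574 -2.092 2.044
endloop
endfacet
facet normal -0.752 -0.514 0.412
outer loop
vertex 1.062 -1.685 1.617
vertex 1.574 -2.092 2.044
vertex 1.183 -0.493 3.323
endloop
endfacet
facet normal 0.358 -0.423 -0.832
outer loop
vertex 1.574 -2.092 2.044
vertex 1.857 -1.287 1.757
vertex 2.299 -1.893 2.255
endloop
endfacet
facet normal -0.052 -0.631 0.774
outer loop
vertex 1.574 -2.092 2.044
vertex 2.299 -1.893 2.255
vertex 1.183 -0.493 3.323
endloop
endfacet

endsolid


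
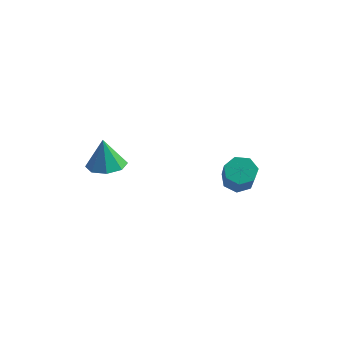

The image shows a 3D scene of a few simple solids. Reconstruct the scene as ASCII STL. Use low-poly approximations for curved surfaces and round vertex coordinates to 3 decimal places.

solid 
facet normal -0.397 0.545 -0.738
outer loop
vertex 2.233 1.775 -3.176
vertex 1.657 1.789 -2.856
vertex 2.161 2.213 -2.814
endloop
endfacet
facet normal 0.909 0.344 -0.235
outer loop
vertex 2.233 1.775 -3.176
vertex 2.161 2.213 -2.814
vertex 2.96 0.777 -1.825
endloop
endfacet
facet normal 0.909 0.344 -0.235
outer loop
vertex 2.96 0.777 -1.825
vertex 2.161 2.213 -2.814
vertex 2.888 1.215 -1.463
endloop
endfacet
facet normal 0.398 -0.545 0.738
outer loop
vertex 2.96 0.777 -1.825
vertex 2.888 1.215 -1.463
vertex 2.383 0.791 -1.504
endloop
endfacet
facet normal -0.398 0.546 -0.738
outer loop
vertex 2.161 2.213 -2.814
vertex 1.657 1.789 -2.856
vertex 1.709 2.331 -2.483
endloop
endfacet
facet normal 0.467 0.812 0.349
outer loop
vertex 2.161 2.213 -2.814
vertex 1.709 2.331 -2.483
vertex 2.888 1.215 -1.463
endloop
endfacet
facet normal 0.468 0.812 0.348
outer loop
vertex 2.888 1.215 -1.463
vertex 1.709 2.331 -2.483
vertex 2.435 1.334 -1.132
endloop
endfacet
facet normal 0.397 -0.544 0.739
outer loop
vertex 2.888 1.215 -1.463
vertex 2.435 1.334 -1.132
vertex 2.383 0.791 -1.504
endloop
endfacet
facet normal -0.397 0.546 -0.738
outer loop
vertex 1.709 2.331 -2.483
vertex 1.657 1.789 -2.856
vertex 1.217 2.041 -2.433
endloop
endfacet
facet normal -0.326 0.668 0.668
outer loop
vertex 1.709 2.331 -2.483
vertex 1.217 2.041 -2.433
vertex 2.435 1.334 -1.132
endloop
endfacet
facet normal -0.326 0.668 0.669
outer loop
vertex 2.435 1.334 -1.132
vertex 1.217 2.041 -2.433
vertex 1.944 1.044 -1.082
endloop
endfacet
facet normal 0.397 -0.544 0.739
outer loop
vertex 2.435 1.334 -1.132
vertex 1.944 1.044 -1.082
vertex 2.383 0.791 -1.504
endloop
endfacet
facet normal -0.398 0.545 -0.738
outer loop
vertex 1.217 2.041 -2.433
vertex 1.657 1.789 -2.856
vertex 1.057 1.561 -2.701
endloop
endfacet
facet normal -0.874 0.020 0.485
outer loop
vertex 1.217 2.041 -2.433
vertex 1.057 1.561 -2.701
vertex 1.944 1.044 -1.082
endloop
endfacet
facet normal -0.874 0.022 0.486
outer loop
vertex 1.944 1.044 -1.082
vertex 1.057 1.561 -2.701
vertex 1.783 0.564 -1.35
endloop
endfacet
facet normal 0.396 -0.545 0.739
outer loop
vertex 1.944 1.044 -1.082
vertex 1.783 0.564 -1.35
vertex 2.383 0.791 -1.504
endloop
endfacet
facet normal -0.398 0.545 -0.738
outer loop
vertex 1.057 1.561 -2.701
vertex 1.657 1.789 -2.856
vertex 1.348 1.253 -3.085
endloop
endfacet
facet normal -0.764 -0.642 -0.064
outer loop
vertex 1.057 1.561 -2.701
vertex 1.348 1.253 -3.085
vertex 1.783 0.564 -1.35
endloop
endfacet
facet normal -0.764 -0.642 -0.064
outer loop
vertex 1.783 0.564 -1.35
vertex 1.348 1.253 -3.085
vertex 2.075 0.255 -1.734
endloop
endfacet
facet normal 0.396 -0.545 0.739
outer loop
vertex 1.783 0.564 -1.35
vertex 2.075 0.255 -1.734
vertex 2.383 0.791 -1.504
endloop
endfacet
facet normal -0.398 0.545 -0.738
outer loop
vertex 1.348 1.253 -3.085
vertex 1.657 1.789 -2.856
vertex 1.872 1.348 -3.297
endloop
endfacet
facet normal -0.079 -0.822 -0.564
outer loop
vertex 1.348 1.253 -3.085
vertex 1.872 1.348 -3.297
vertex 2.075 0.255 -1.734
endloop
endfacet
facet normal -0.079 -0.822 -0.564
outer loop
vertex 2.075 0.255 -1.734
vertex 1.872 1.348 -3.297
vertex 2.598 0.35 -1.946
endloop
endfacet
facet normal 0.398 -0.545 0.738
outer loop
vertex 2.075 0.255 -1.734
vertex 2.598 0.35 -1.946
vertex 2.383 0.791 -1.504
endloop
endfacet
facet normal -0.397 0.545 -0.739
outer loop
vertex 1.872 1.348 -3.297
vertex 1.657 1.789 -2.856
vertex 2.233 1.775 -3.176
endloop
endfacet
facet normal 0.666 -0.382 -0.640
outer loop
vertex 1.872 1.348 -3.297
vertex 2.233 1.775 -3.176
vertex 2.598 0.35 -1.946
endloop
endfacet
facet normal 0.666 -0.383 -0.641
outer loop
vertex 2.598 0.35 -1.946
vertex 2.233 1.775 -3.176
vertex 2.96 0.777 -1.825
endloop
endfacet
facet normal 0.397 -0.546 0.738
outer loop
vertex 2.598 0.35 -1.946
vertex 2.96 0.777 -1.825
vertex 2.383 0.791 -1.504
endloop
endfacet
facet normal 0.116 -0.007 -0.993
outer loop
vertex -1.927 -0.389 -2.098
vertex -2.571 -0.875 -2.17
vertex -2.456 -0.073 -2.162
endloop
endfacet
facet normal 0.387 0.755 0.529
outer loop
vertex -1.927 -0.389 -2.098
vertex -2.456 -0.073 -2.162
vertex -2.729 -0.865 -0.83
endloop
endfacet
facet normal 0.118 -0.007 -0.993
outer loop
vertex -2.456 -0.073 -2.162
vertex -2.571 -0.875 -2.17
vertex -3.053 -0.226 -2.232
endloop
endfacet
facet normal -0.271 0.851 0.450
outer loop
vertex -2.456 -0.073 -2.162
vertex -3.053 -0.226 -2.232
vertex -2.729 -0.865 -0.83
endloop
endfacet
facet normal 0.117 -0.008 -0.993
outer loop
vertex -3.053 -0.226 -2.232
vertex -2.571 -0.875 -2.17
vertex -3.367 -0.76 -2.265
endloop
endfacet
facet normal -0.804 0.449 0.390
outer loop
vertex -3.053 -0.226 -2.232
vertex -3.367 -0.76 -2.265
vertex -2.729 -0.865 -0.83
endloop
endfacet
facet normal 0.118 -0.007 -0.993
outer loop
vertex -3.367 -0.76 -2.265
vertex -2.571 -0.875 -2.17
vertex -3.215 -1.36 -2.243
endloop
endfacet
facet normal -0.898 -0.214 0.384
outer loop
vertex -3.367 -0.76 -2.265
vertex -3.215 -1.36 -2.243
vertex -2.729 -0.865 -0.83
endloop
endfacet
facet normal 0.118 -0.007 -0.993
outer loop
vertex -3.215 -1.36 -2.243
vertex -2.571 -0.875 -2.17
vertex -2.686 -1.676 -2.178
endloop
endfacet
facet normal -0.501 -0.749 0.434
outer loop
vertex -3.215 -1.36 -2.243
vertex -2.686 -1.676 -2.178
vertex -2.729 -0.865 -0.83
endloop
endfacet
facet normal 0.117 -0.007 -0.993
outer loop
vertex -2.686 -1.676 -2.178
vertex -2.571 -0.875 -2.17
vertex -2.089 -1.523 -2.109
endloop
endfacet
facet normal 0.157 -0.844 0.513
outer loop
vertex -2.686 -1.676 -2.178
vertex -2.089 -1.523 -2.109
vertex -2.729 -0.865 -0.83
endloop
endfacet
facet normal 0.116 -0.007 -0.993
outer loop
vertex -2.089 -1.523 -2.109
vertex -2.571 -0.875 -2.17
vertex -1.775 -0.989 -2.076
endloop
endfacet
facet normal 0.691 -0.442 0.573
outer loop
vertex -2.089 -1.523 -2.109
vertex -1.775 -0.989 -2.076
vertex -2.729 -0.865 -0.83
endloop
endfacet
facet normal 0.116 -0.007 -0.993
outer loop
vertex -1.775 -0.989 -2.076
vertex -2.571 -0.875 -2.17
vertex -1.927 -0.389 -2.098
endloop
endfacet
facet normal 0.785 0.220 0.579
outer loop
vertex -1.775 -0.989 -2.076
vertex -1.927 -0.389 -2.098
vertex -2.729 -0.865 -0.83
endloop
endfacet

endsolid
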